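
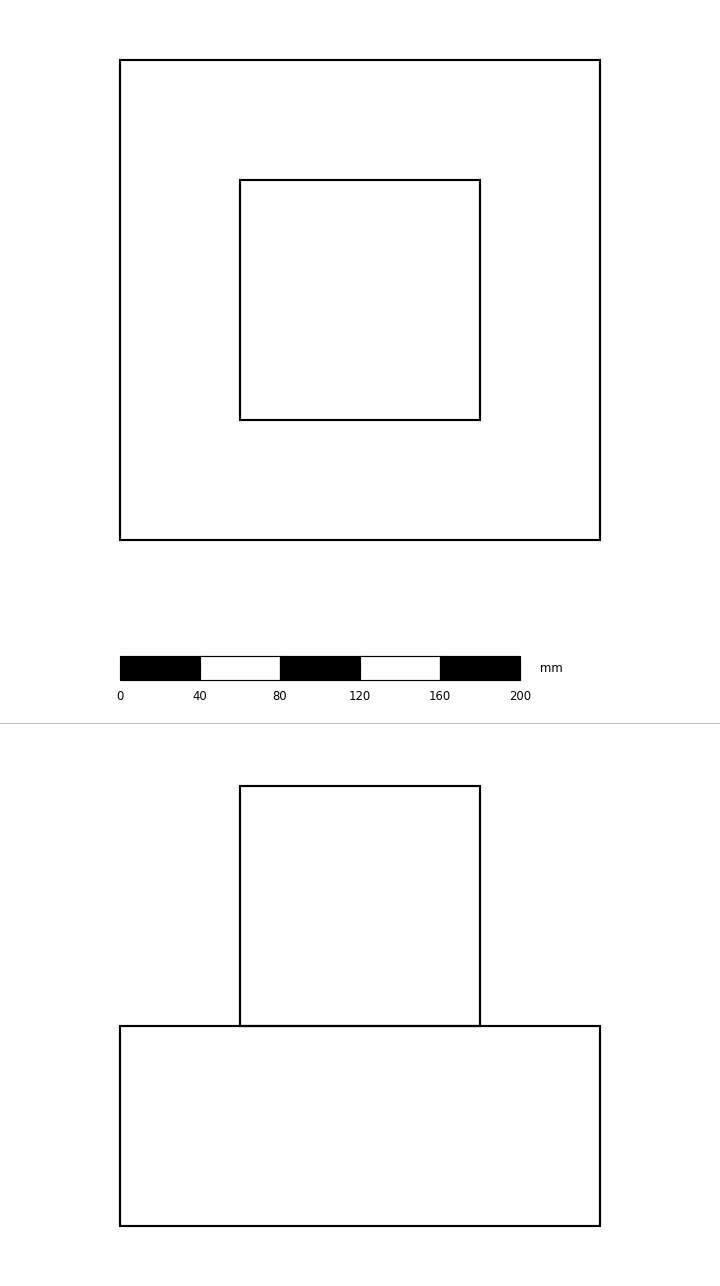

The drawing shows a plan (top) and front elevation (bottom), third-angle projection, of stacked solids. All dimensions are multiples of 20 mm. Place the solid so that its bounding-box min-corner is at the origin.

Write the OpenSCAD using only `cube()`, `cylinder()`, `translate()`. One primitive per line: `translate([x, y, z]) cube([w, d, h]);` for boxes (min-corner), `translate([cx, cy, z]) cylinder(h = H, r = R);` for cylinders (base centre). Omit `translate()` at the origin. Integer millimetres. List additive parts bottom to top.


cube([240, 240, 100]);
translate([60, 60, 100]) cube([120, 120, 120]);


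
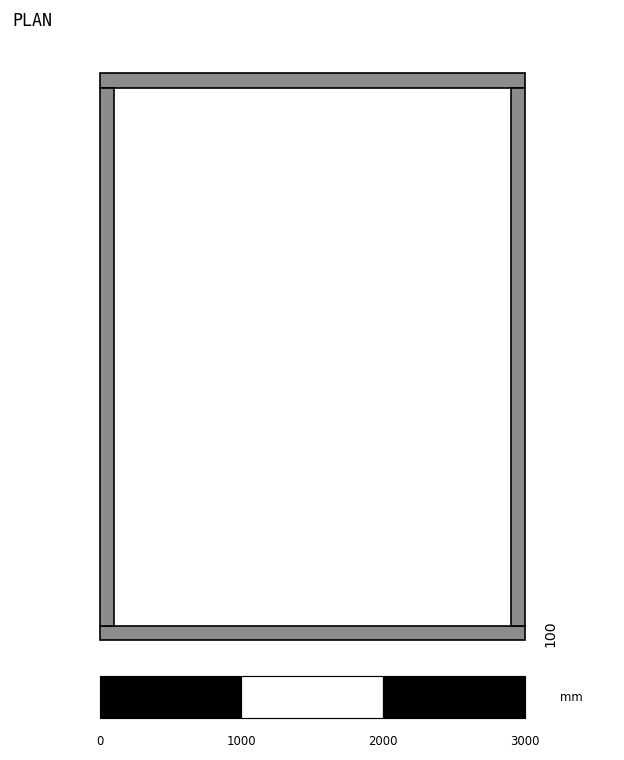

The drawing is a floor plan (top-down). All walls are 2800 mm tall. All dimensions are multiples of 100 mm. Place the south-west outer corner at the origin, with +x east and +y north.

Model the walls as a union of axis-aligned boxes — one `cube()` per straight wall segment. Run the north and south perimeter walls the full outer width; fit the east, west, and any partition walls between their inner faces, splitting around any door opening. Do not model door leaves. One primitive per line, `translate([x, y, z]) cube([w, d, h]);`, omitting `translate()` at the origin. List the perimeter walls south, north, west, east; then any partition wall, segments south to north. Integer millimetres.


cube([3000, 100, 2800]);
translate([0, 3900, 0]) cube([3000, 100, 2800]);
translate([0, 100, 0]) cube([100, 3800, 2800]);
translate([2900, 100, 0]) cube([100, 3800, 2800]);


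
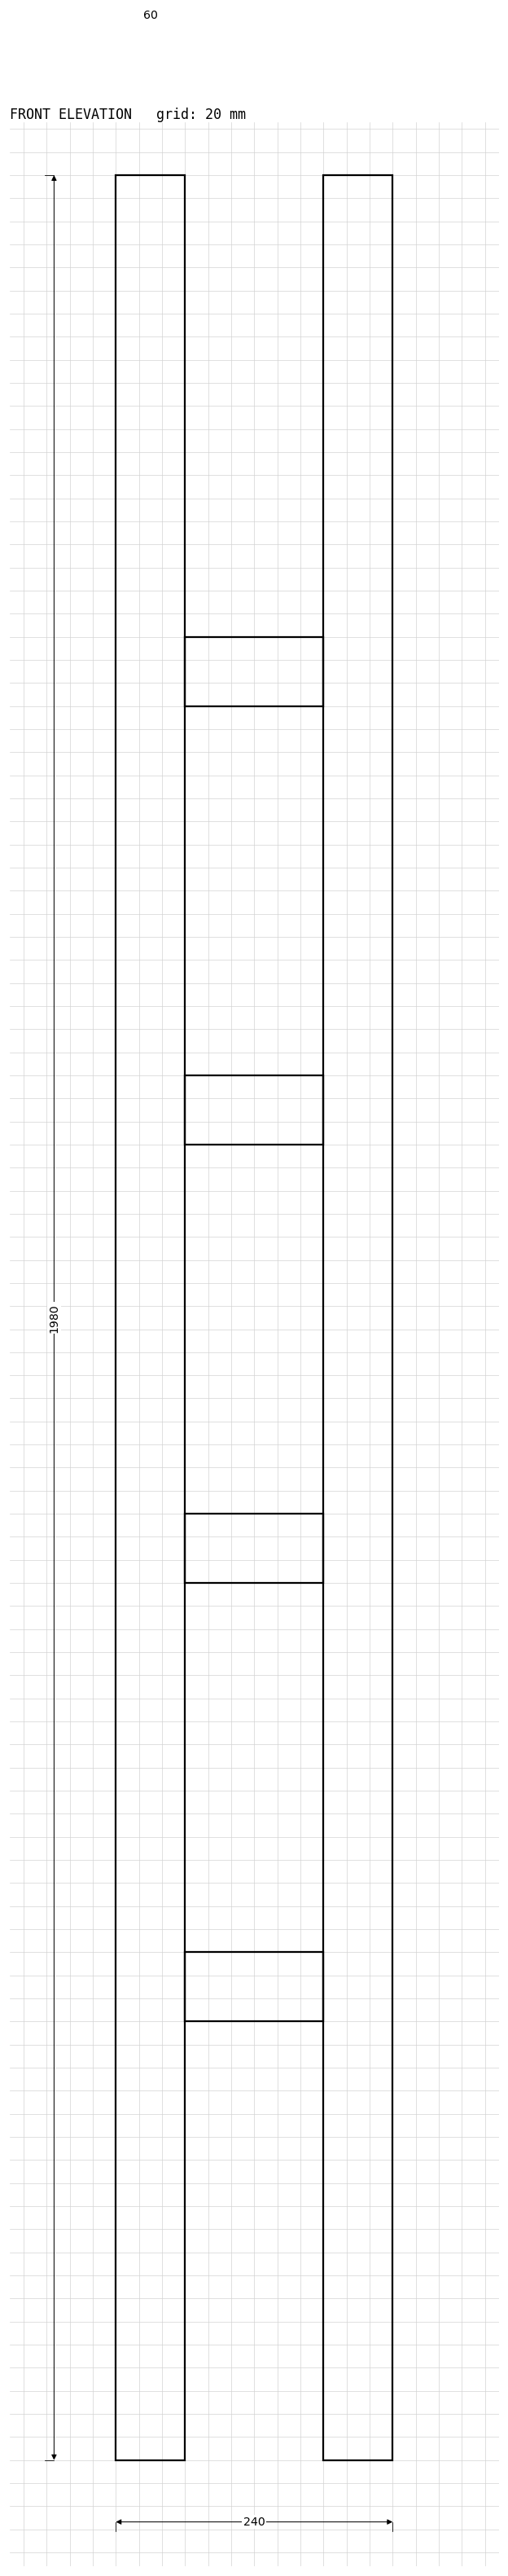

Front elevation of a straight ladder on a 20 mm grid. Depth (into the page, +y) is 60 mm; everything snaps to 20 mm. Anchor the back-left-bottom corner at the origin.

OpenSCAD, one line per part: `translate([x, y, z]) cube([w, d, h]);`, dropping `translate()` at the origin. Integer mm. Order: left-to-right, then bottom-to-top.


cube([60, 60, 1980]);
translate([60, 0, 380]) cube([120, 60, 60]);
translate([60, 0, 760]) cube([120, 60, 60]);
translate([60, 0, 1140]) cube([120, 60, 60]);
translate([60, 0, 1520]) cube([120, 60, 60]);
translate([180, 0, 0]) cube([60, 60, 1980]);


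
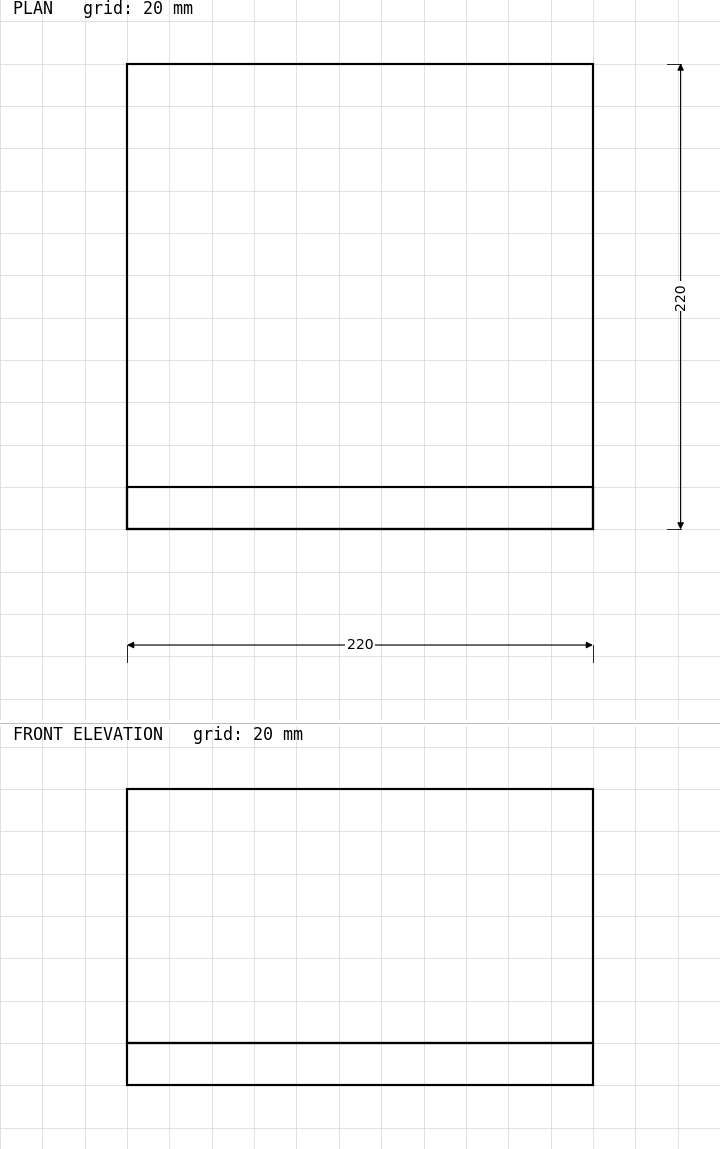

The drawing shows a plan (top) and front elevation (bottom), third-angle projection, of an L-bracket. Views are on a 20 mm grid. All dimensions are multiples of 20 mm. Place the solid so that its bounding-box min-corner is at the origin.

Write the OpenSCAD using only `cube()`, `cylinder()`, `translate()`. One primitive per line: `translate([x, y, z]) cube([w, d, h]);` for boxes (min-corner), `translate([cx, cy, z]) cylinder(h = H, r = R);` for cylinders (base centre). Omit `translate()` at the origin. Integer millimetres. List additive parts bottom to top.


cube([220, 220, 20]);
translate([0, 0, 20]) cube([220, 20, 120]);


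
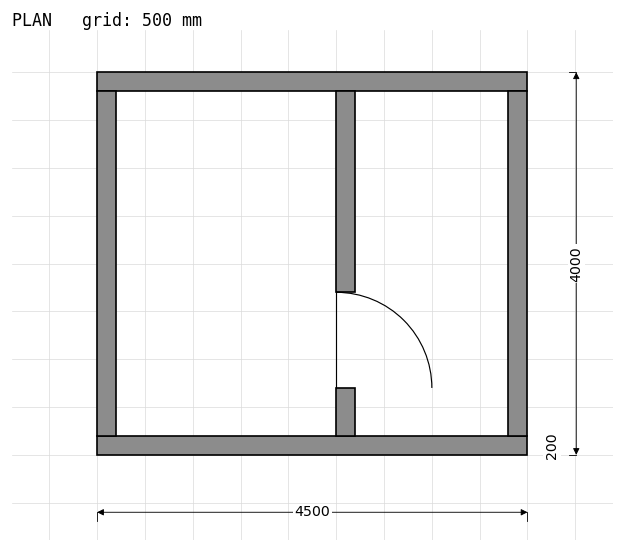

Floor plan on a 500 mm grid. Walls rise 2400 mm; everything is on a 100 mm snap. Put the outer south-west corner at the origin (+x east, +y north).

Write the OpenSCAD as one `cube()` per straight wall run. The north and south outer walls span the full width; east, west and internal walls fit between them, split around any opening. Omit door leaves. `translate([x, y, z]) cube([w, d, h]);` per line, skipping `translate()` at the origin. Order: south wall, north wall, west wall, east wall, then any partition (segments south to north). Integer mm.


cube([4500, 200, 2400]);
translate([0, 3800, 0]) cube([4500, 200, 2400]);
translate([0, 200, 0]) cube([200, 3600, 2400]);
translate([4300, 200, 0]) cube([200, 3600, 2400]);
translate([2500, 200, 0]) cube([200, 500, 2400]);
translate([2500, 1700, 0]) cube([200, 2100, 2400]);


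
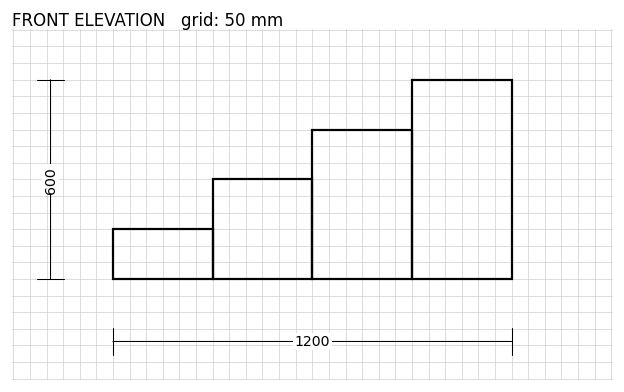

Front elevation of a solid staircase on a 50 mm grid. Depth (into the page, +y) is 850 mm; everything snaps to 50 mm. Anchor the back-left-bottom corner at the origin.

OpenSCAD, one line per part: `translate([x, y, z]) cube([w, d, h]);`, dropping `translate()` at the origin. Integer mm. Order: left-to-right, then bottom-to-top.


cube([300, 850, 150]);
translate([300, 0, 0]) cube([300, 850, 300]);
translate([600, 0, 0]) cube([300, 850, 450]);
translate([900, 0, 0]) cube([300, 850, 600]);


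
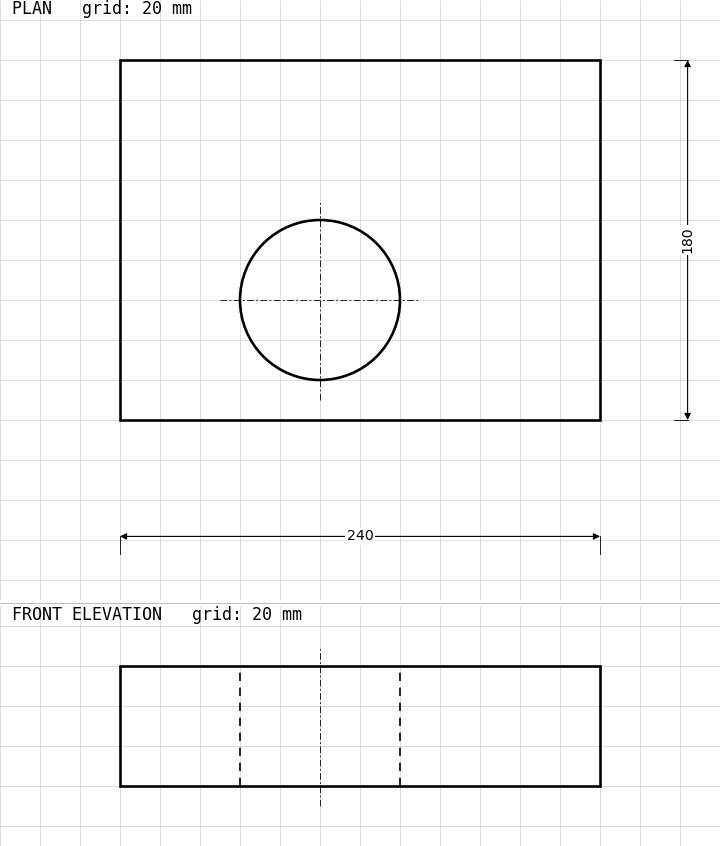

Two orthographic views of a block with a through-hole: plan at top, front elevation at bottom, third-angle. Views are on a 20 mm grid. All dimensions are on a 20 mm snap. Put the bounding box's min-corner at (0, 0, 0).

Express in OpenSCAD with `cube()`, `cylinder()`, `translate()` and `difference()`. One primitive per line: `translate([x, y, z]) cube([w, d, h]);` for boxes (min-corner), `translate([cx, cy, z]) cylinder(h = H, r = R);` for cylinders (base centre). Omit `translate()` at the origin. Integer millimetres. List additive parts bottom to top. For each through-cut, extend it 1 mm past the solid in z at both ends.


difference() {
  cube([240, 180, 60]);
  translate([100, 60, -1]) cylinder(h = 62, r = 40);
}


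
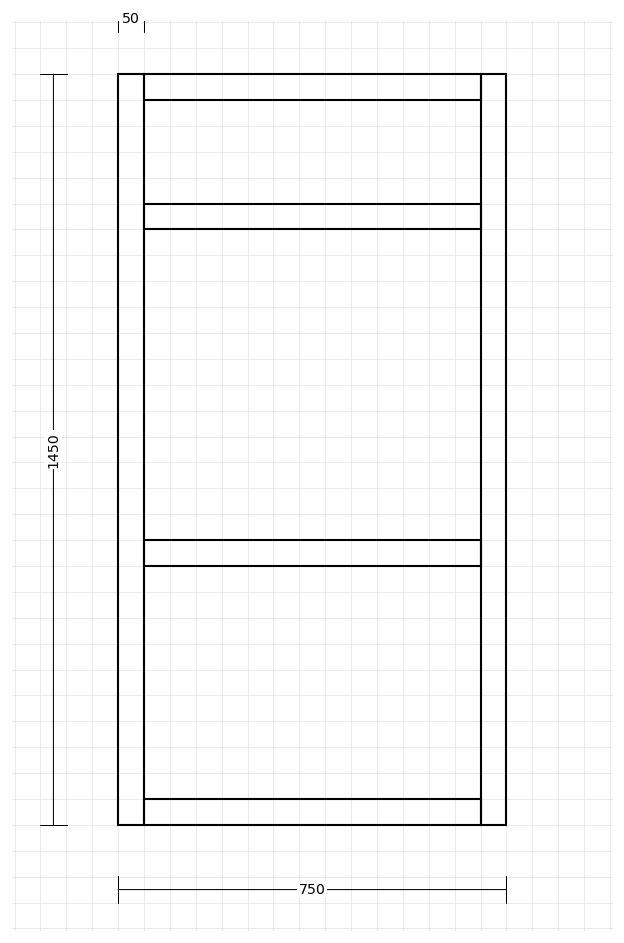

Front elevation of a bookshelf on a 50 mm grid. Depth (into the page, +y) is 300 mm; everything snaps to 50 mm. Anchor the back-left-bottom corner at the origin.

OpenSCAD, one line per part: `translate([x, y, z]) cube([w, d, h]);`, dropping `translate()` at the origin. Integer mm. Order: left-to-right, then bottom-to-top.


cube([50, 300, 1450]);
translate([50, 0, 0]) cube([650, 300, 50]);
translate([50, 0, 500]) cube([650, 300, 50]);
translate([50, 0, 1150]) cube([650, 300, 50]);
translate([50, 0, 1400]) cube([650, 300, 50]);
translate([700, 0, 0]) cube([50, 300, 1450]);


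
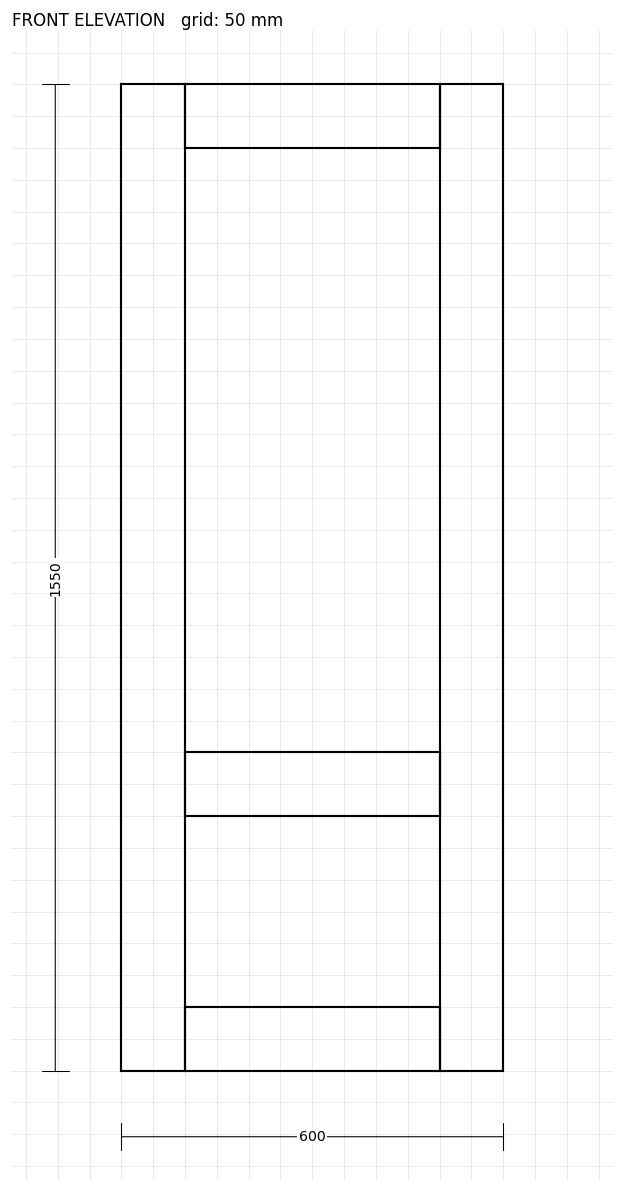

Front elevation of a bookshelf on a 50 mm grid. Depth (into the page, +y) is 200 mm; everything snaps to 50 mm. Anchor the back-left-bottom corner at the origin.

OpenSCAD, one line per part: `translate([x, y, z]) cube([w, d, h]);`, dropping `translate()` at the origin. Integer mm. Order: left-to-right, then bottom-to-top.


cube([100, 200, 1550]);
translate([100, 0, 0]) cube([400, 200, 100]);
translate([100, 0, 400]) cube([400, 200, 100]);
translate([100, 0, 1450]) cube([400, 200, 100]);
translate([500, 0, 0]) cube([100, 200, 1550]);


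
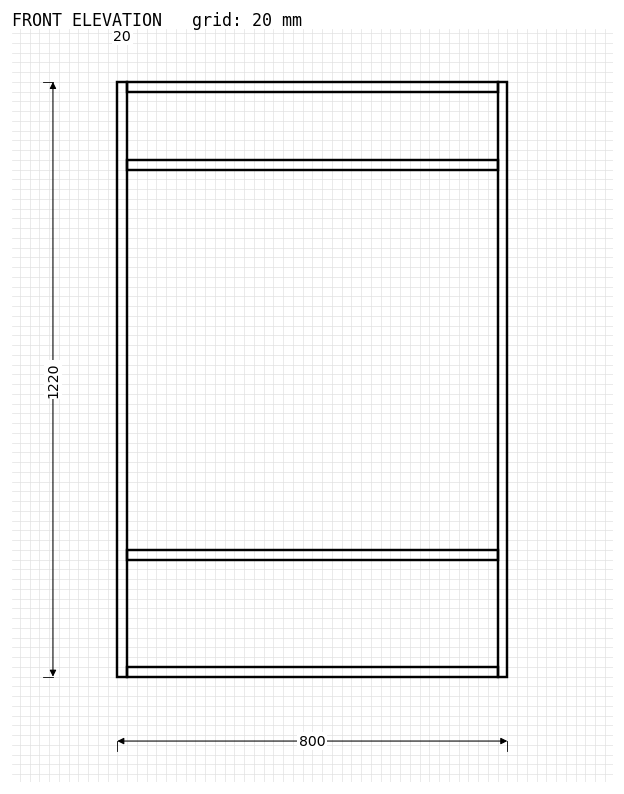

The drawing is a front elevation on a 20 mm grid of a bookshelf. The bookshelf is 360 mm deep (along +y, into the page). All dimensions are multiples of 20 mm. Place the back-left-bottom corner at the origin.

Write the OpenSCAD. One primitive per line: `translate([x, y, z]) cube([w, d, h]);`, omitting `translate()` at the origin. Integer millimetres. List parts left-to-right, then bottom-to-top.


cube([20, 360, 1220]);
translate([20, 0, 0]) cube([760, 360, 20]);
translate([20, 0, 240]) cube([760, 360, 20]);
translate([20, 0, 1040]) cube([760, 360, 20]);
translate([20, 0, 1200]) cube([760, 360, 20]);
translate([780, 0, 0]) cube([20, 360, 1220]);


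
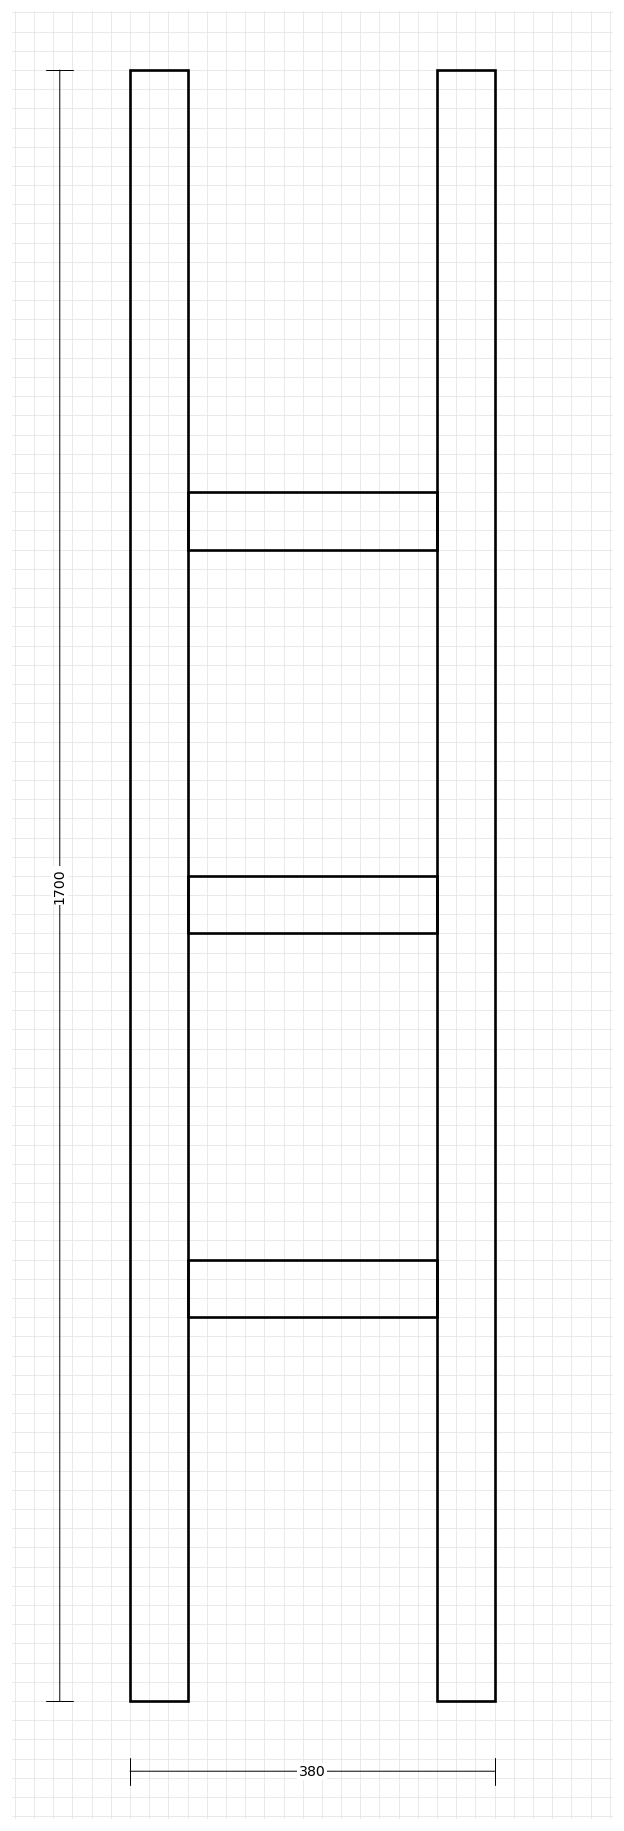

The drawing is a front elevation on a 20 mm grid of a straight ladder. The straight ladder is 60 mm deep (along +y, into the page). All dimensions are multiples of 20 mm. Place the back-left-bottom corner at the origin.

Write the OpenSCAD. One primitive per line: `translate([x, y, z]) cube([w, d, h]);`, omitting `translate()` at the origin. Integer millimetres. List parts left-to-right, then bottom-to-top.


cube([60, 60, 1700]);
translate([60, 0, 400]) cube([260, 60, 60]);
translate([60, 0, 800]) cube([260, 60, 60]);
translate([60, 0, 1200]) cube([260, 60, 60]);
translate([320, 0, 0]) cube([60, 60, 1700]);


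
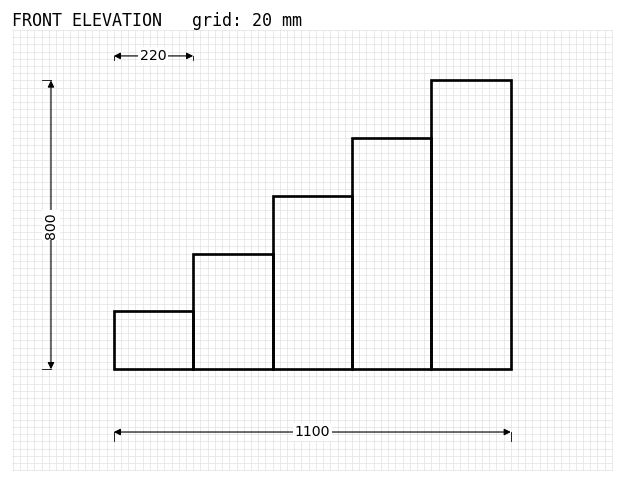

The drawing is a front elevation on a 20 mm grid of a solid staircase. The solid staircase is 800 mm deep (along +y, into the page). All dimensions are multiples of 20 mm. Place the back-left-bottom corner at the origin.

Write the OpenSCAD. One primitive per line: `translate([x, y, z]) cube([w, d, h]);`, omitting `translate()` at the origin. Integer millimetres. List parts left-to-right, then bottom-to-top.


cube([220, 800, 160]);
translate([220, 0, 0]) cube([220, 800, 320]);
translate([440, 0, 0]) cube([220, 800, 480]);
translate([660, 0, 0]) cube([220, 800, 640]);
translate([880, 0, 0]) cube([220, 800, 800]);


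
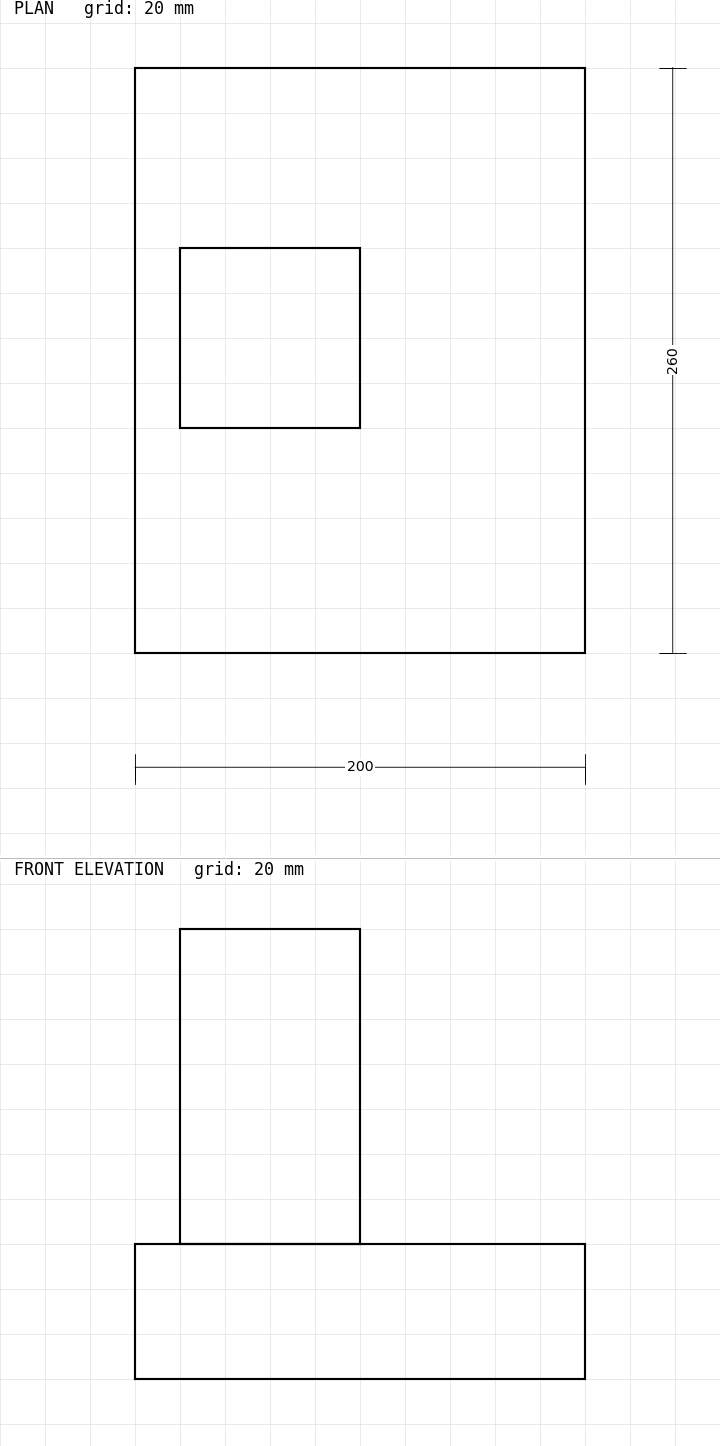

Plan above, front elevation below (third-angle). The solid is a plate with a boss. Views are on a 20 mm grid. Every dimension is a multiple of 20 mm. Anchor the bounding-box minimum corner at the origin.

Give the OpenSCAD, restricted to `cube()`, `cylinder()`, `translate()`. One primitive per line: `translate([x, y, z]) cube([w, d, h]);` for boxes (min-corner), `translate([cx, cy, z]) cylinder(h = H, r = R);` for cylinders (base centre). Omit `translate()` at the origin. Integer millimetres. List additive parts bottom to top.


cube([200, 260, 60]);
translate([20, 100, 60]) cube([80, 80, 140]);


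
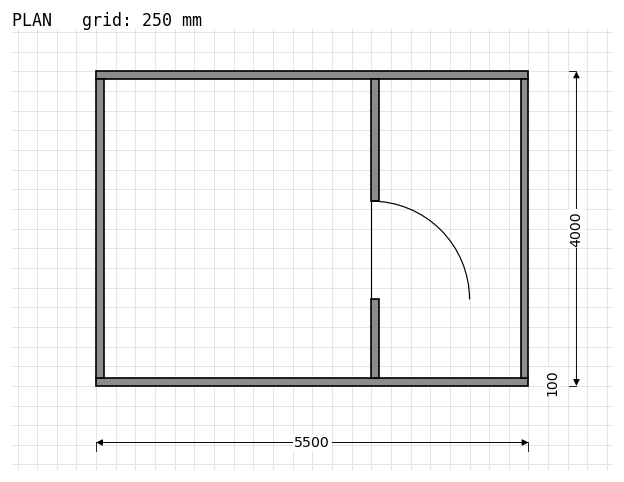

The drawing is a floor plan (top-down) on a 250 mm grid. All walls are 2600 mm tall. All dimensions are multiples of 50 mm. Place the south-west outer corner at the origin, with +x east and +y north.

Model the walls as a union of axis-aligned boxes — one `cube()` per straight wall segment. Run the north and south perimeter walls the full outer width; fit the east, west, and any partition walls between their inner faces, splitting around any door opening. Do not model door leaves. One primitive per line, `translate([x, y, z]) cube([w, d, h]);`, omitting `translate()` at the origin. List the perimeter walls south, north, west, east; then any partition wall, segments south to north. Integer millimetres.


cube([5500, 100, 2600]);
translate([0, 3900, 0]) cube([5500, 100, 2600]);
translate([0, 100, 0]) cube([100, 3800, 2600]);
translate([5400, 100, 0]) cube([100, 3800, 2600]);
translate([3500, 100, 0]) cube([100, 1000, 2600]);
translate([3500, 2350, 0]) cube([100, 1550, 2600]);


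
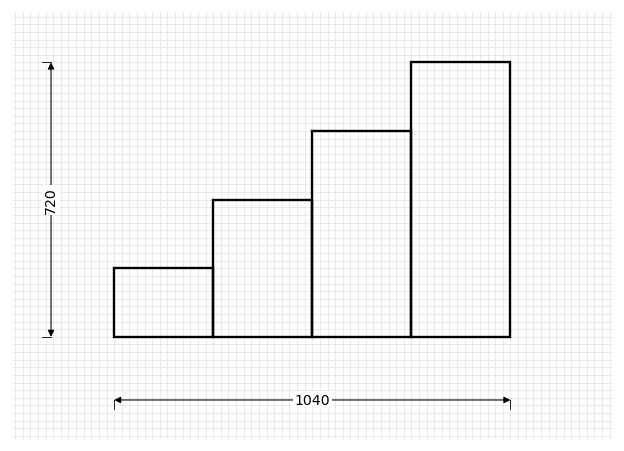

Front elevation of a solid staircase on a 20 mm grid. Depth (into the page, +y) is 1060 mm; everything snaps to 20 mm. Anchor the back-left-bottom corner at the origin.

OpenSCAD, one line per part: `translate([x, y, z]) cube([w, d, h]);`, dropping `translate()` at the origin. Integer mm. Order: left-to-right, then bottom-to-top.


cube([260, 1060, 180]);
translate([260, 0, 0]) cube([260, 1060, 360]);
translate([520, 0, 0]) cube([260, 1060, 540]);
translate([780, 0, 0]) cube([260, 1060, 720]);


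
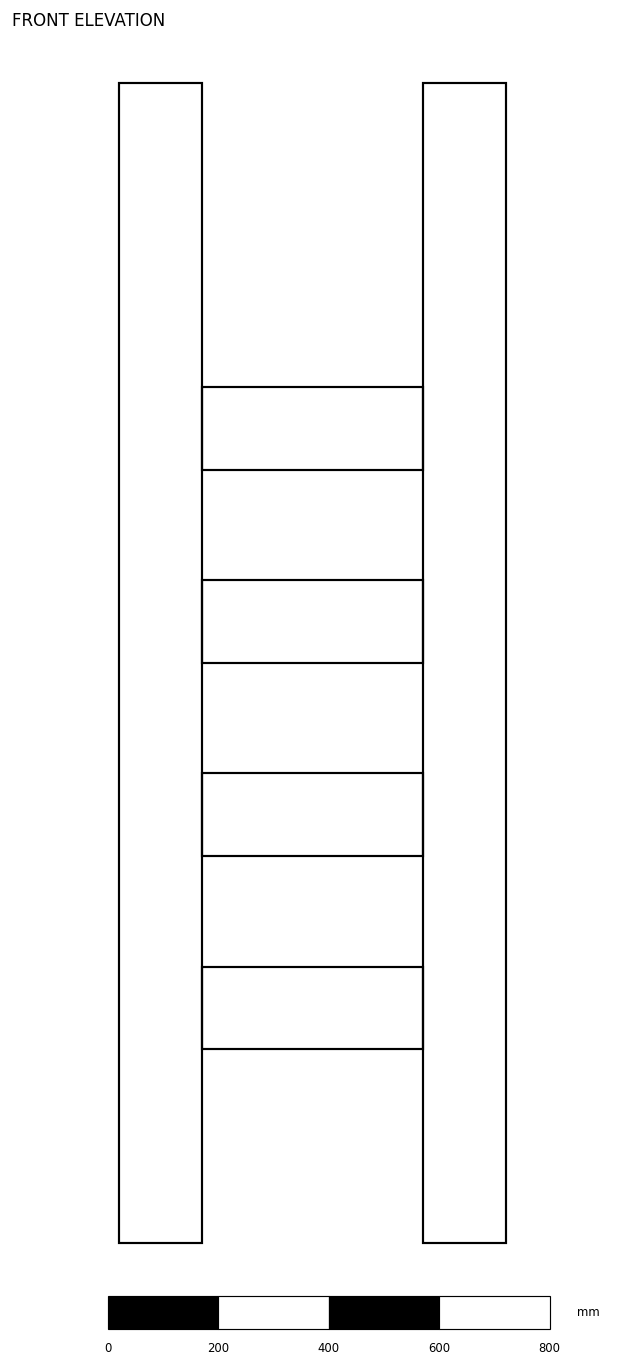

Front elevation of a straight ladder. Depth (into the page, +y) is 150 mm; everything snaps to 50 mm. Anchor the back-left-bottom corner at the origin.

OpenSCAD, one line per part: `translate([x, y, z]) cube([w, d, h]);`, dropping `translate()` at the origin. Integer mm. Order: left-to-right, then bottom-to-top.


cube([150, 150, 2100]);
translate([150, 0, 350]) cube([400, 150, 150]);
translate([150, 0, 700]) cube([400, 150, 150]);
translate([150, 0, 1050]) cube([400, 150, 150]);
translate([150, 0, 1400]) cube([400, 150, 150]);
translate([550, 0, 0]) cube([150, 150, 2100]);


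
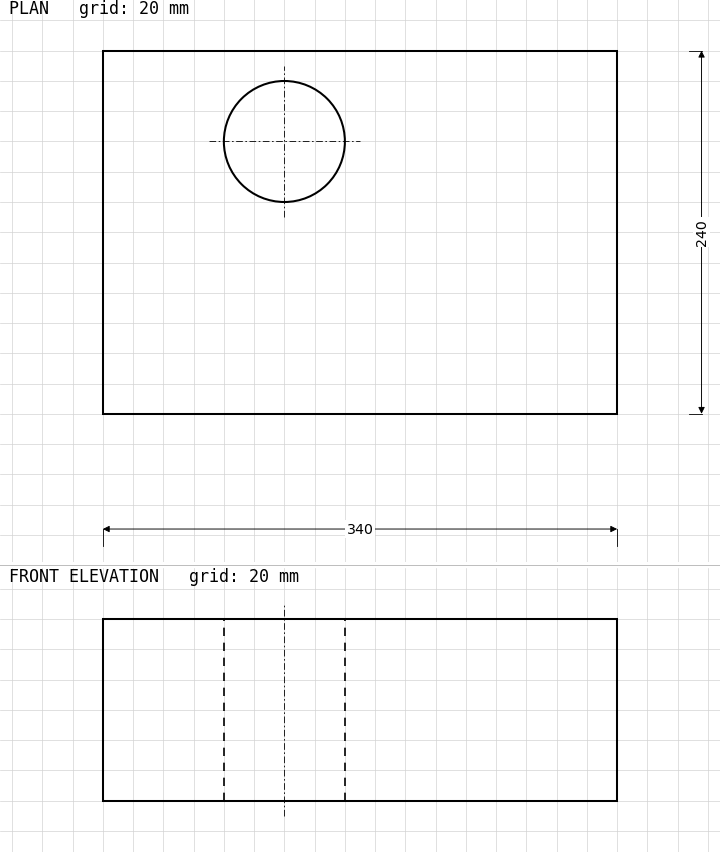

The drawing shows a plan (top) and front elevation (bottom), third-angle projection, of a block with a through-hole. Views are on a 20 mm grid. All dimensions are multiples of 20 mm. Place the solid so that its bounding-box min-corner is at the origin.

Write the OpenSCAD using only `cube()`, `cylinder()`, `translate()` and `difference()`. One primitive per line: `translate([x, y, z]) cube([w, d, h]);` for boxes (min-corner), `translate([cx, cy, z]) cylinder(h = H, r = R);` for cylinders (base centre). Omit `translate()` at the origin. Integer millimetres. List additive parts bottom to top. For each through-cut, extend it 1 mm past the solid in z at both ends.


difference() {
  cube([340, 240, 120]);
  translate([120, 180, -1]) cylinder(h = 122, r = 40);
}


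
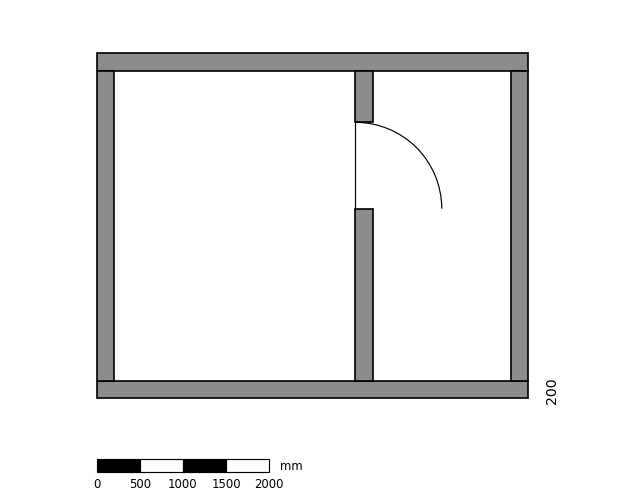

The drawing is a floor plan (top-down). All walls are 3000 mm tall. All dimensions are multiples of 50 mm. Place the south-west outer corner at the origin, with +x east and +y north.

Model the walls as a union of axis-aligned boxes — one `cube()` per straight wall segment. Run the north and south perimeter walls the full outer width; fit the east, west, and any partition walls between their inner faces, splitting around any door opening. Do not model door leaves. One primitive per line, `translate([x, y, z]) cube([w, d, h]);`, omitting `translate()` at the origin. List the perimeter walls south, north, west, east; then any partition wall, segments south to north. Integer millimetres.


cube([5000, 200, 3000]);
translate([0, 3800, 0]) cube([5000, 200, 3000]);
translate([0, 200, 0]) cube([200, 3600, 3000]);
translate([4800, 200, 0]) cube([200, 3600, 3000]);
translate([3000, 200, 0]) cube([200, 2000, 3000]);
translate([3000, 3200, 0]) cube([200, 600, 3000]);


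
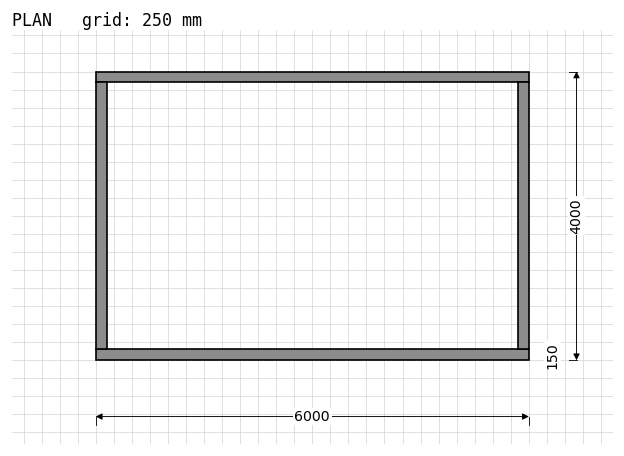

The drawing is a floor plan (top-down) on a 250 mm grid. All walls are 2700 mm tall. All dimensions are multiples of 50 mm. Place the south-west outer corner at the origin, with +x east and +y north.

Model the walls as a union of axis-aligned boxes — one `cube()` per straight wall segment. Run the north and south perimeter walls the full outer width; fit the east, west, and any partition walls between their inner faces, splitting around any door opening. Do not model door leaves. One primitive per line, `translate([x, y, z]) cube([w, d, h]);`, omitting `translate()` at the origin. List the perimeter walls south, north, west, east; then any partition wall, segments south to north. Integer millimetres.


cube([6000, 150, 2700]);
translate([0, 3850, 0]) cube([6000, 150, 2700]);
translate([0, 150, 0]) cube([150, 3700, 2700]);
translate([5850, 150, 0]) cube([150, 3700, 2700]);


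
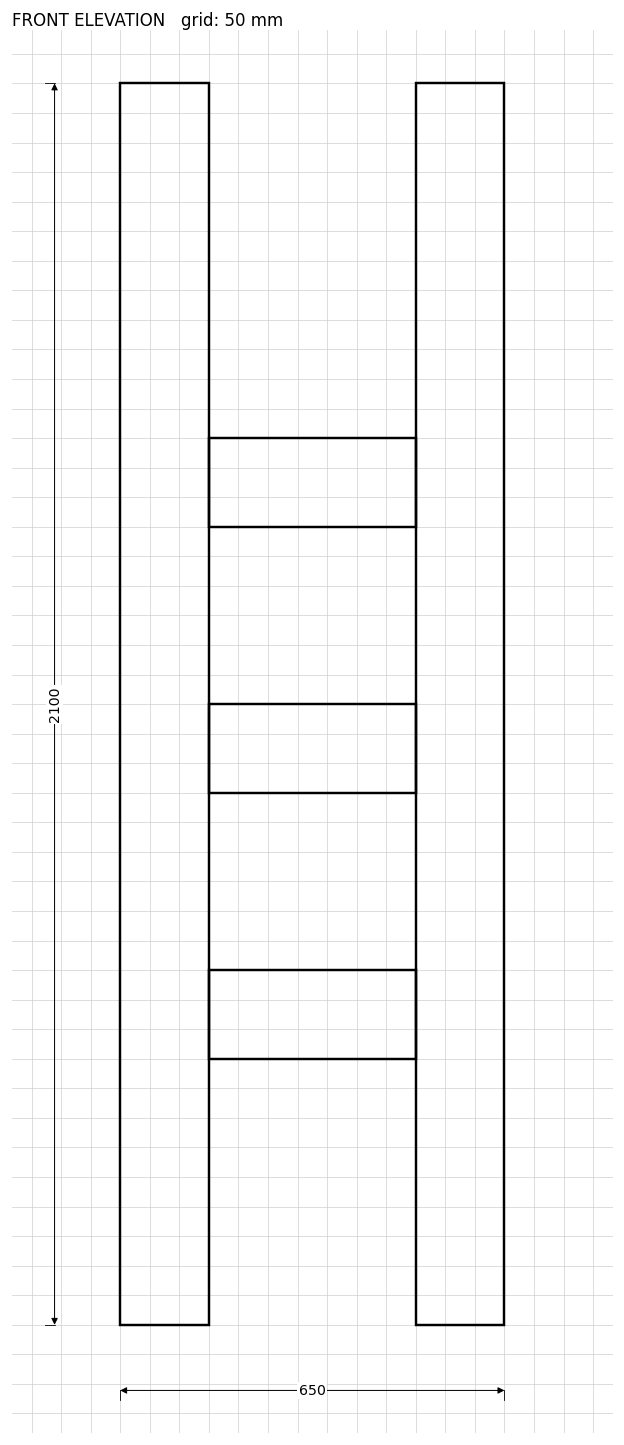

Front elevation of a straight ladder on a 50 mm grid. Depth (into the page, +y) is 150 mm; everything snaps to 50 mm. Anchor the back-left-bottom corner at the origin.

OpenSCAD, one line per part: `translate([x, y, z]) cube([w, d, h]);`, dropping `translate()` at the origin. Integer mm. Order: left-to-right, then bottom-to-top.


cube([150, 150, 2100]);
translate([150, 0, 450]) cube([350, 150, 150]);
translate([150, 0, 900]) cube([350, 150, 150]);
translate([150, 0, 1350]) cube([350, 150, 150]);
translate([500, 0, 0]) cube([150, 150, 2100]);


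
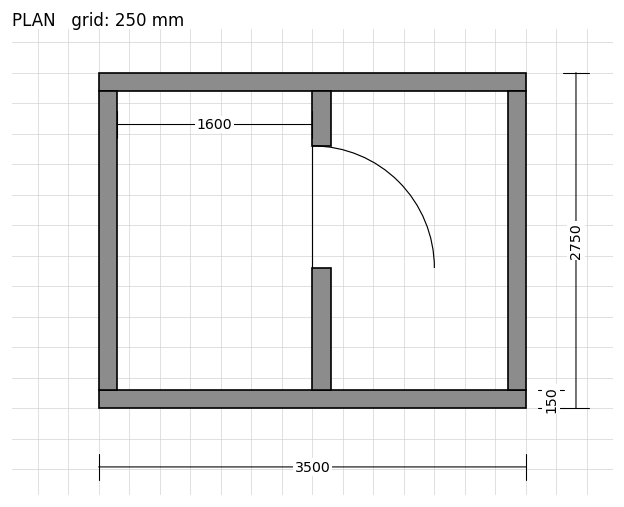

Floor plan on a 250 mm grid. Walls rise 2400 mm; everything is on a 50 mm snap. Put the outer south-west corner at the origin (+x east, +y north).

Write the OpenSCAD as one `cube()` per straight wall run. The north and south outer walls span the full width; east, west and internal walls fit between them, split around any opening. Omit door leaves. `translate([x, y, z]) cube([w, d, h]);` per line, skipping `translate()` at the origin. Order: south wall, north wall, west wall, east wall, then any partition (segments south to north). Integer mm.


cube([3500, 150, 2400]);
translate([0, 2600, 0]) cube([3500, 150, 2400]);
translate([0, 150, 0]) cube([150, 2450, 2400]);
translate([3350, 150, 0]) cube([150, 2450, 2400]);
translate([1750, 150, 0]) cube([150, 1000, 2400]);
translate([1750, 2150, 0]) cube([150, 450, 2400]);


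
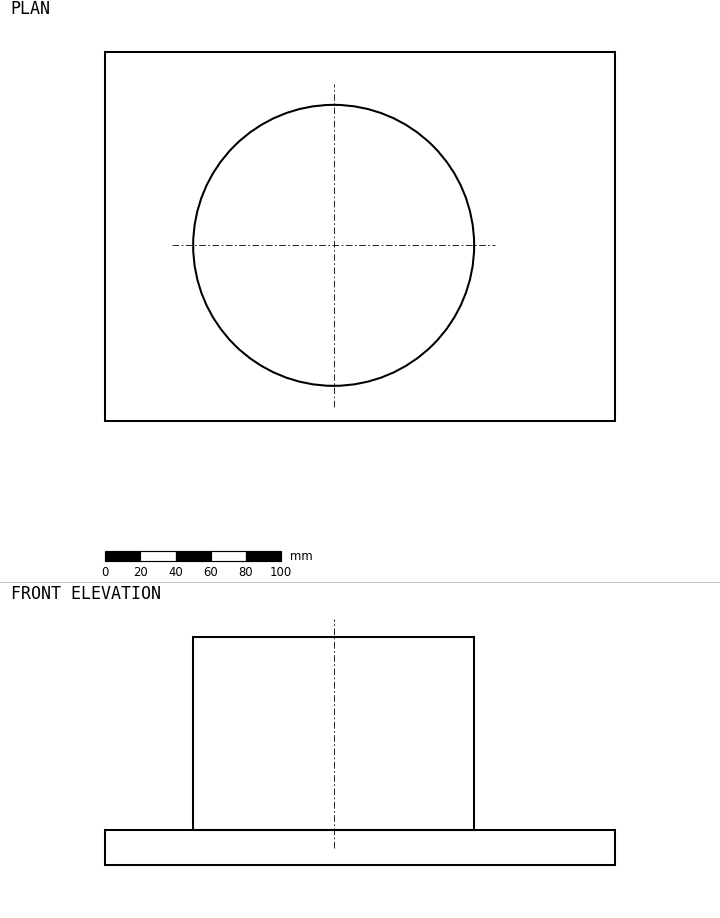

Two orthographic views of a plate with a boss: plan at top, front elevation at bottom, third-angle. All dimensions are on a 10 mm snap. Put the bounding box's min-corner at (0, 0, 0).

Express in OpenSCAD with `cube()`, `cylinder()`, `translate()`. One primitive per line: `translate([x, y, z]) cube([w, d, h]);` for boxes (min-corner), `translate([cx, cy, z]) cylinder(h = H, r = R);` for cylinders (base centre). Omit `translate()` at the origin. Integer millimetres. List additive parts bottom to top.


cube([290, 210, 20]);
translate([130, 100, 20]) cylinder(h = 110, r = 80);


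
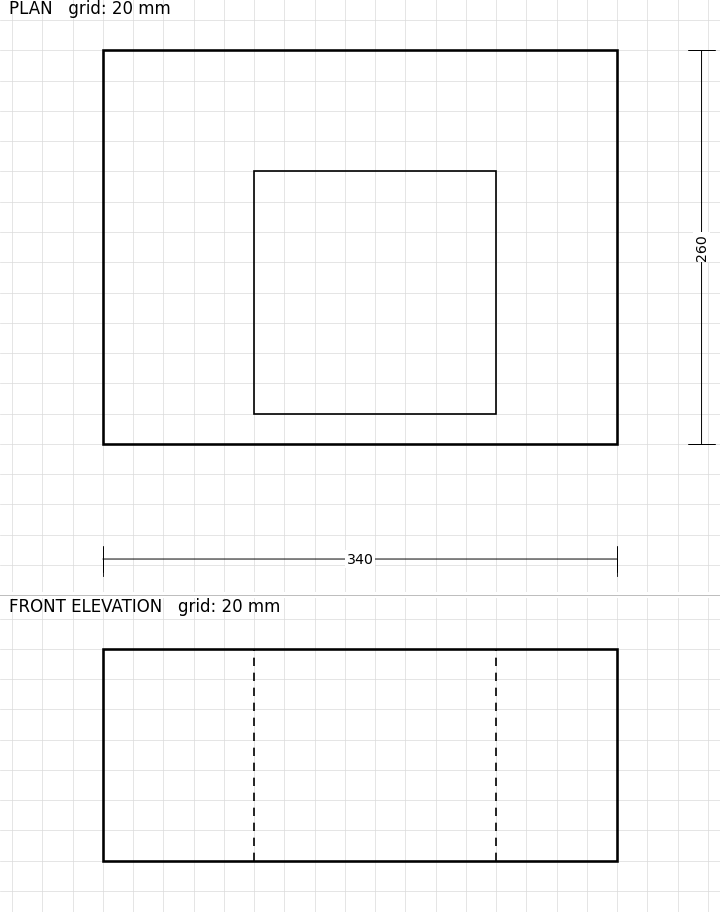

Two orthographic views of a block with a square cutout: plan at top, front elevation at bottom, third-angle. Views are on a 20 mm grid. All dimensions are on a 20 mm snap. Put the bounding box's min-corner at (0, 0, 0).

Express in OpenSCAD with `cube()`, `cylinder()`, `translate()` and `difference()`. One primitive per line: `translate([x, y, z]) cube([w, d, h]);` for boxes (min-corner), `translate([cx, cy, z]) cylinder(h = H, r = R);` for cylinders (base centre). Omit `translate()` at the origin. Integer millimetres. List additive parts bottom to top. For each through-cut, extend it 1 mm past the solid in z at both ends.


difference() {
  cube([340, 260, 140]);
  translate([100, 20, -1]) cube([160, 160, 142]);
}


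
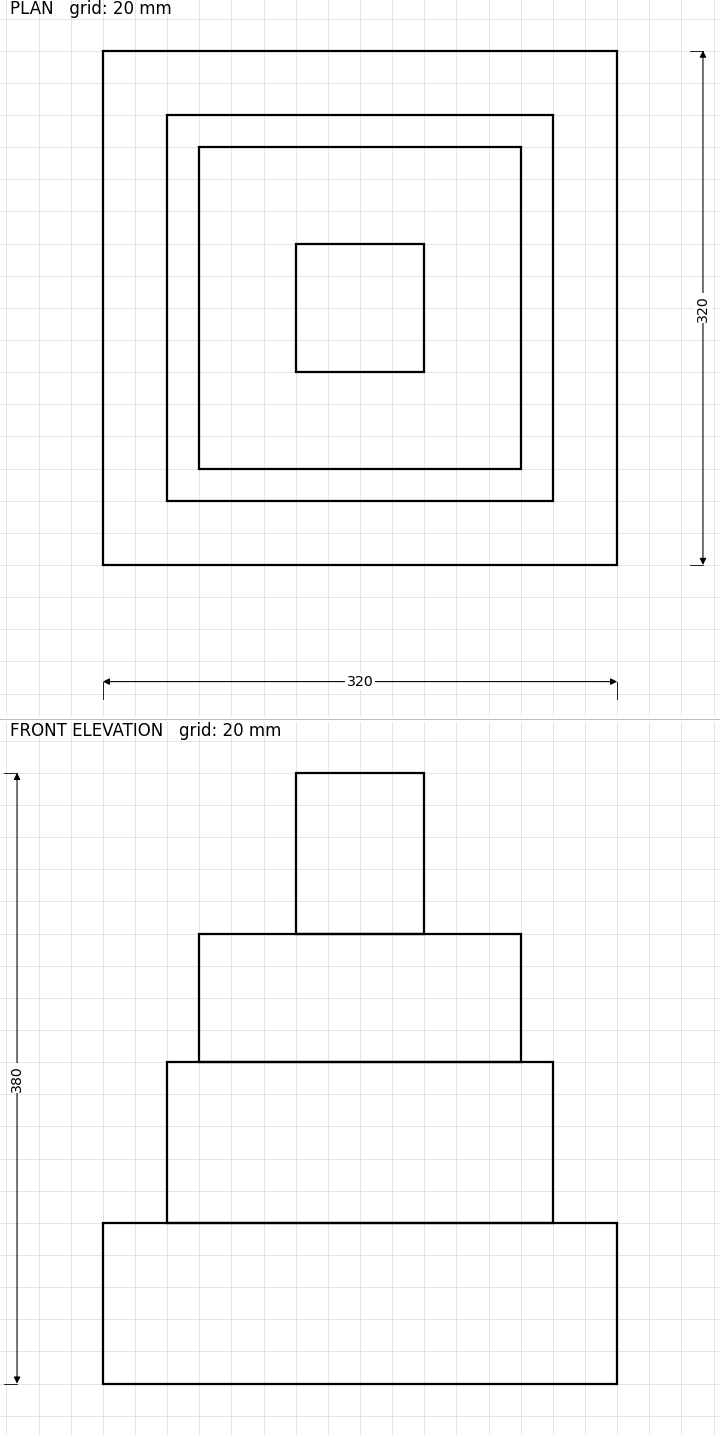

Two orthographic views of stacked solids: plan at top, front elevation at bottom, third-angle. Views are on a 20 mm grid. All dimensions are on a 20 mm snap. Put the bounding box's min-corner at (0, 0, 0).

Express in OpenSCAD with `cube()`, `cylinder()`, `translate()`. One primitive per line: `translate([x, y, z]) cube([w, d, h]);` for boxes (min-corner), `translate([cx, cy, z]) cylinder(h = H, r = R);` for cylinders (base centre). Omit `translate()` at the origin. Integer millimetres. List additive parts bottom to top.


cube([320, 320, 100]);
translate([40, 40, 100]) cube([240, 240, 100]);
translate([60, 60, 200]) cube([200, 200, 80]);
translate([120, 120, 280]) cube([80, 80, 100]);


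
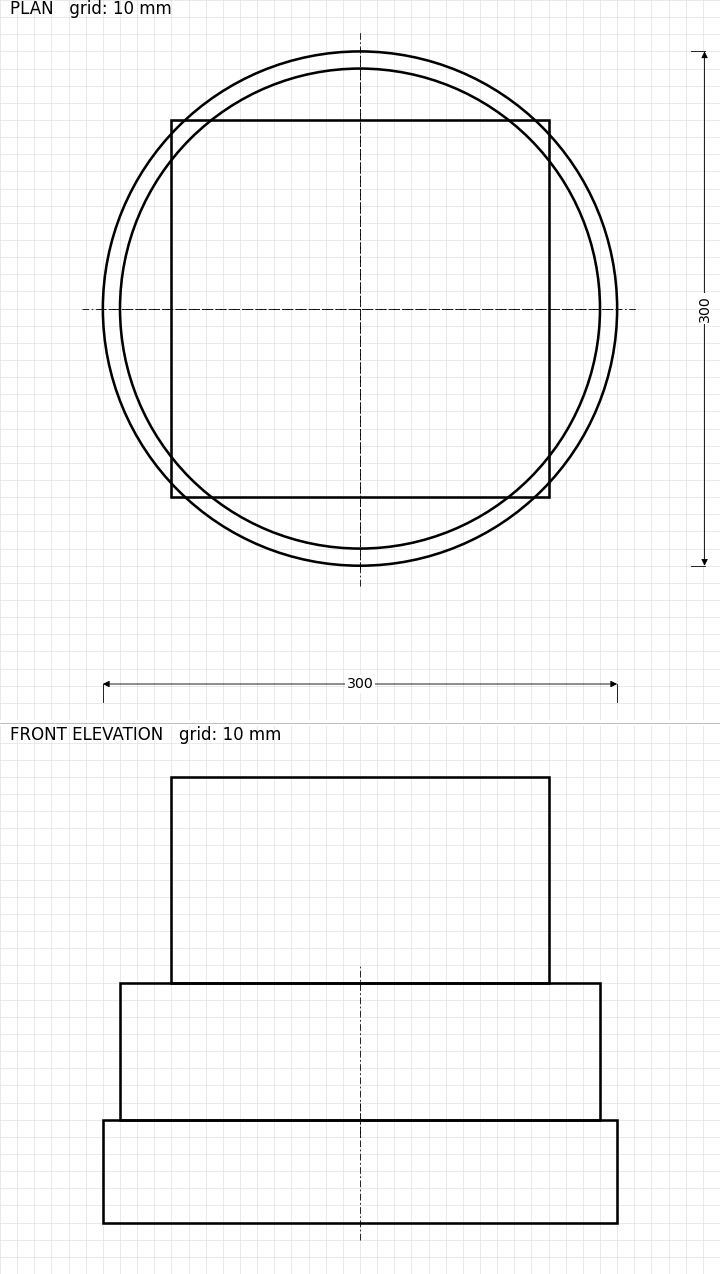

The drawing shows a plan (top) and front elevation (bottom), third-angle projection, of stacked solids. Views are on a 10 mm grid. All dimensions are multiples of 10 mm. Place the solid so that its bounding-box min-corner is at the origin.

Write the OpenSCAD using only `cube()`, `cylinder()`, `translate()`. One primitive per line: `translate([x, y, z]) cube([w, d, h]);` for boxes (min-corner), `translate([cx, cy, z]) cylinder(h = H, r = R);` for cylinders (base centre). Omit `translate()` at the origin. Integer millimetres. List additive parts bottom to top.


translate([150, 150, 0]) cylinder(h = 60, r = 150);
translate([150, 150, 60]) cylinder(h = 80, r = 140);
translate([40, 40, 140]) cube([220, 220, 120]);


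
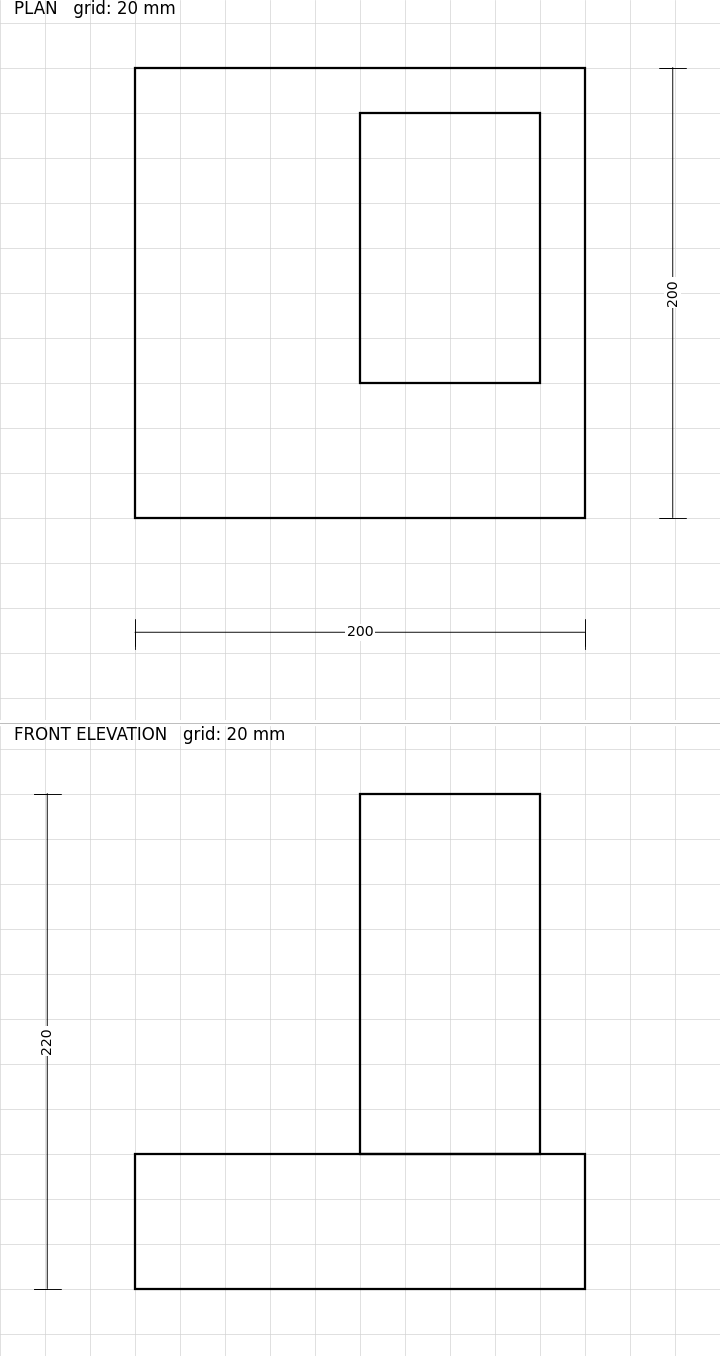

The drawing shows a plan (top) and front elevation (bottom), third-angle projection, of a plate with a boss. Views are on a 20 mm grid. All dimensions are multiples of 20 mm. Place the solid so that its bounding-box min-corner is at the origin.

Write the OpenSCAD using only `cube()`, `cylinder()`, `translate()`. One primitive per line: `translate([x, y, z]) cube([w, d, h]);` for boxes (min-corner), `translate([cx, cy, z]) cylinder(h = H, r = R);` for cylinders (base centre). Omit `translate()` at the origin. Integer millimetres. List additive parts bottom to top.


cube([200, 200, 60]);
translate([100, 60, 60]) cube([80, 120, 160]);


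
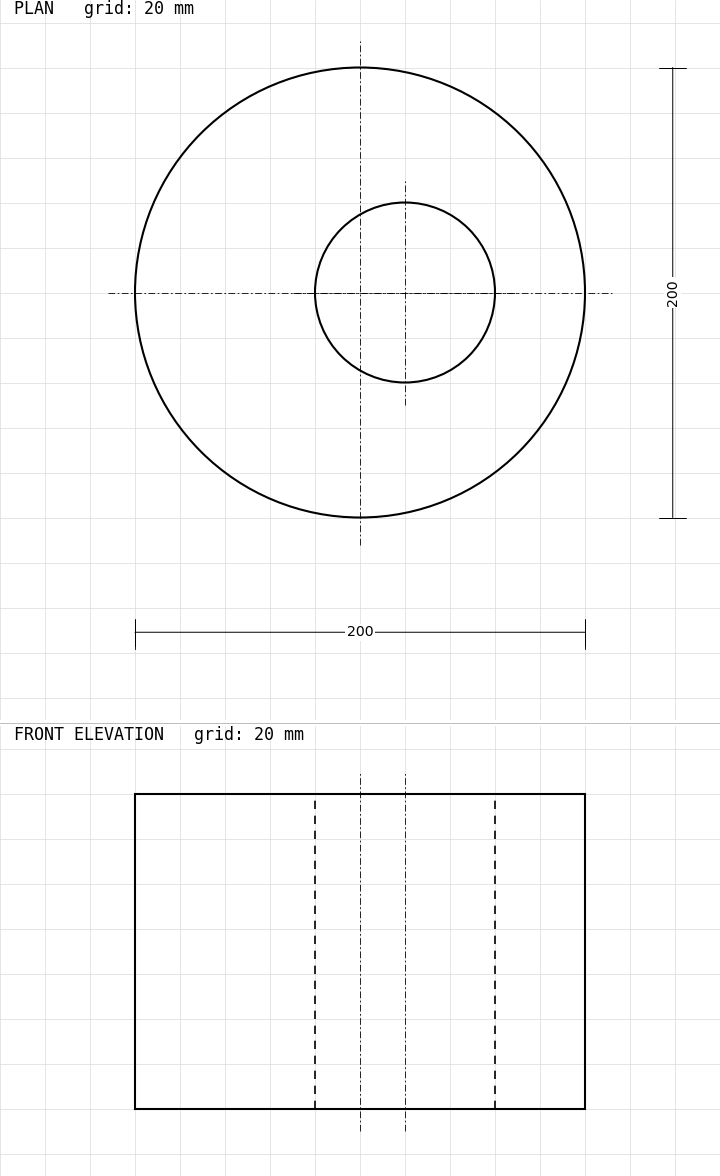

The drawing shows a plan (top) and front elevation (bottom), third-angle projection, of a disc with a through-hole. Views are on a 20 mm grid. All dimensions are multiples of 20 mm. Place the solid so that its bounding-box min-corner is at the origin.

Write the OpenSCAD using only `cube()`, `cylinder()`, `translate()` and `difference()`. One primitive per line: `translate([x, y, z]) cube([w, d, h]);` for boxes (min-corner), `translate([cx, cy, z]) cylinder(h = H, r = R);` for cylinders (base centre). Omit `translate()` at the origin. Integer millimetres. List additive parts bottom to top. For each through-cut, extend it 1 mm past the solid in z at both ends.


difference() {
  translate([100, 100, 0]) cylinder(h = 140, r = 100);
  translate([120, 100, -1]) cylinder(h = 142, r = 40);
}


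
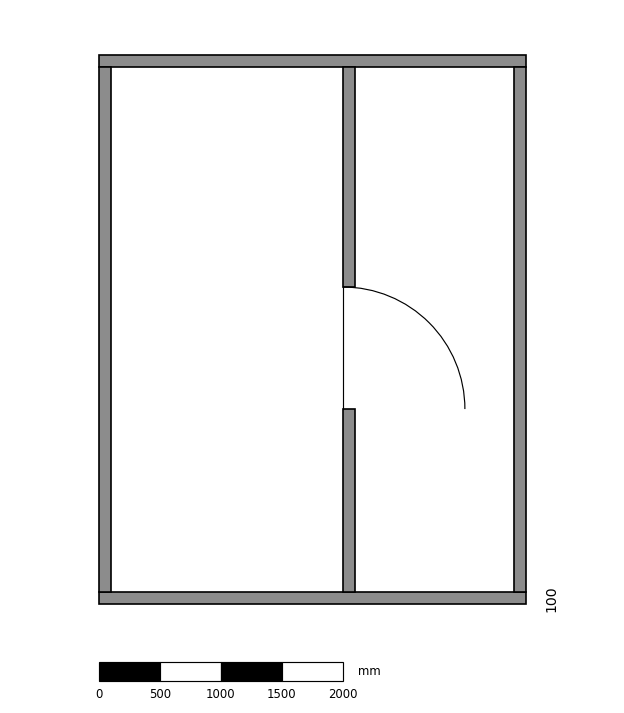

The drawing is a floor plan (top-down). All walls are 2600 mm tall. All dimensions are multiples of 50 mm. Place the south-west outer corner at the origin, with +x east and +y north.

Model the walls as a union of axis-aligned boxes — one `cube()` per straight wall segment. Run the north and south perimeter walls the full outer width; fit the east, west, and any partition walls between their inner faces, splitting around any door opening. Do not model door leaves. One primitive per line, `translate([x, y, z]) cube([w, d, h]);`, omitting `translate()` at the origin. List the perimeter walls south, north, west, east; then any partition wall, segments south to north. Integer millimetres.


cube([3500, 100, 2600]);
translate([0, 4400, 0]) cube([3500, 100, 2600]);
translate([0, 100, 0]) cube([100, 4300, 2600]);
translate([3400, 100, 0]) cube([100, 4300, 2600]);
translate([2000, 100, 0]) cube([100, 1500, 2600]);
translate([2000, 2600, 0]) cube([100, 1800, 2600]);


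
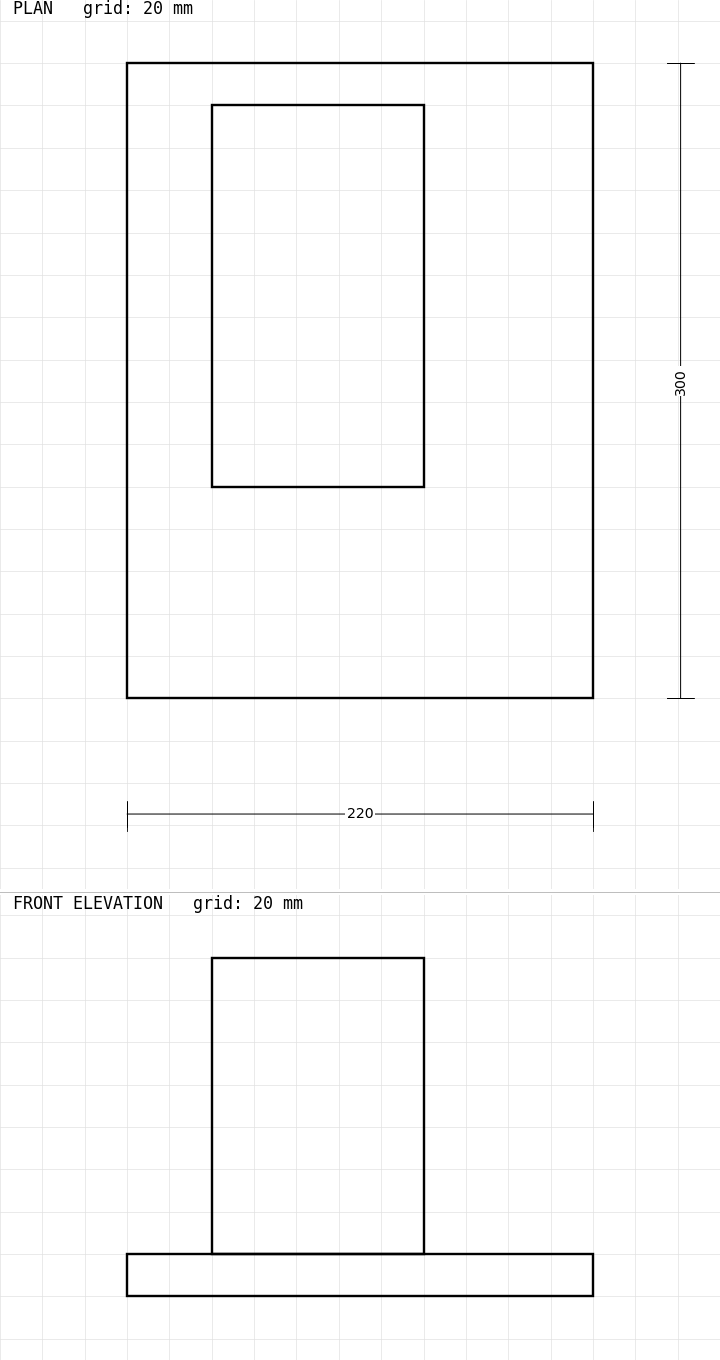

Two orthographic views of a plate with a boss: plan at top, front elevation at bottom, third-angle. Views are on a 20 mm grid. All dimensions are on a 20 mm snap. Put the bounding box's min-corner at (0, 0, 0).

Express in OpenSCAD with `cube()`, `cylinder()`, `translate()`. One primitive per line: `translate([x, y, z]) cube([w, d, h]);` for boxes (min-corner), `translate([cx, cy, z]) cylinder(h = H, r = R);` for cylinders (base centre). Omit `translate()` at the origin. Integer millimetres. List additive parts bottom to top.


cube([220, 300, 20]);
translate([40, 100, 20]) cube([100, 180, 140]);


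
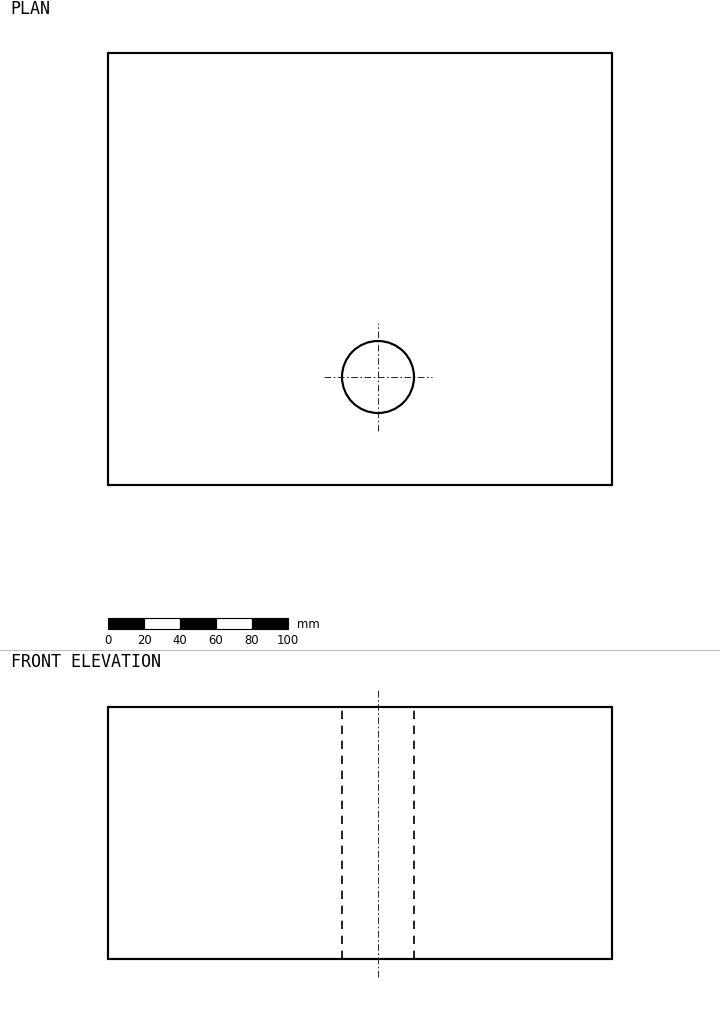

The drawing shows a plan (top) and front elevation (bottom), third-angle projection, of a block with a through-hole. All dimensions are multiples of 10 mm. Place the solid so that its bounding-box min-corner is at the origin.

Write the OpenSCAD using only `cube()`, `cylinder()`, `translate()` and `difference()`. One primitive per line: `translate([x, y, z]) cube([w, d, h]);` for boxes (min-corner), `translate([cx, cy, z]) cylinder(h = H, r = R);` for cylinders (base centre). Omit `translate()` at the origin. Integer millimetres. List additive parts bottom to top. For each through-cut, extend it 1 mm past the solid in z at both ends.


difference() {
  cube([280, 240, 140]);
  translate([150, 60, -1]) cylinder(h = 142, r = 20);
}


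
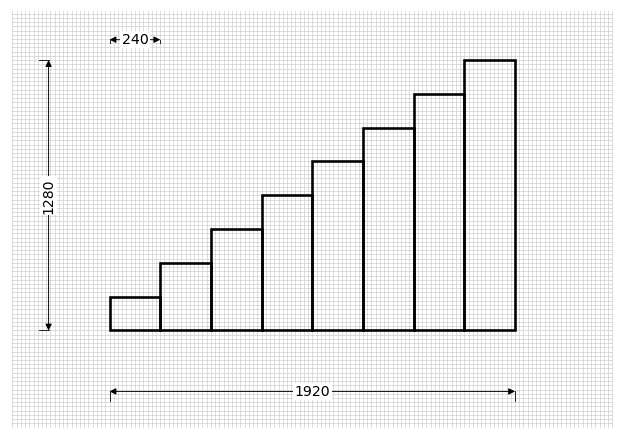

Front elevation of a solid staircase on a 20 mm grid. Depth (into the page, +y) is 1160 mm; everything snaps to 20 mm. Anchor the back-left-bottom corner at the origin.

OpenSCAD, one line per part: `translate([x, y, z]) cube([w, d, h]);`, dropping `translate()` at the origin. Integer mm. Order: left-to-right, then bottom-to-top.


cube([240, 1160, 160]);
translate([240, 0, 0]) cube([240, 1160, 320]);
translate([480, 0, 0]) cube([240, 1160, 480]);
translate([720, 0, 0]) cube([240, 1160, 640]);
translate([960, 0, 0]) cube([240, 1160, 800]);
translate([1200, 0, 0]) cube([240, 1160, 960]);
translate([1440, 0, 0]) cube([240, 1160, 1120]);
translate([1680, 0, 0]) cube([240, 1160, 1280]);


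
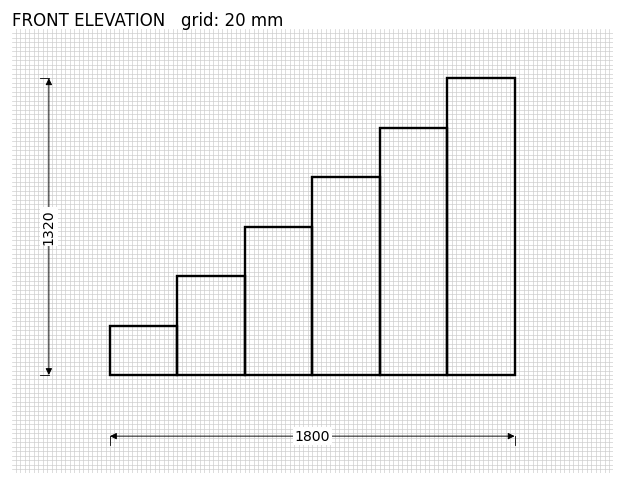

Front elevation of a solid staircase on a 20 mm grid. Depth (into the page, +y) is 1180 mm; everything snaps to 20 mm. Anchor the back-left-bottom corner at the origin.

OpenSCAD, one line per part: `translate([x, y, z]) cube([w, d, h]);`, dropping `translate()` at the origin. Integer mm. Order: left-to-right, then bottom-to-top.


cube([300, 1180, 220]);
translate([300, 0, 0]) cube([300, 1180, 440]);
translate([600, 0, 0]) cube([300, 1180, 660]);
translate([900, 0, 0]) cube([300, 1180, 880]);
translate([1200, 0, 0]) cube([300, 1180, 1100]);
translate([1500, 0, 0]) cube([300, 1180, 1320]);


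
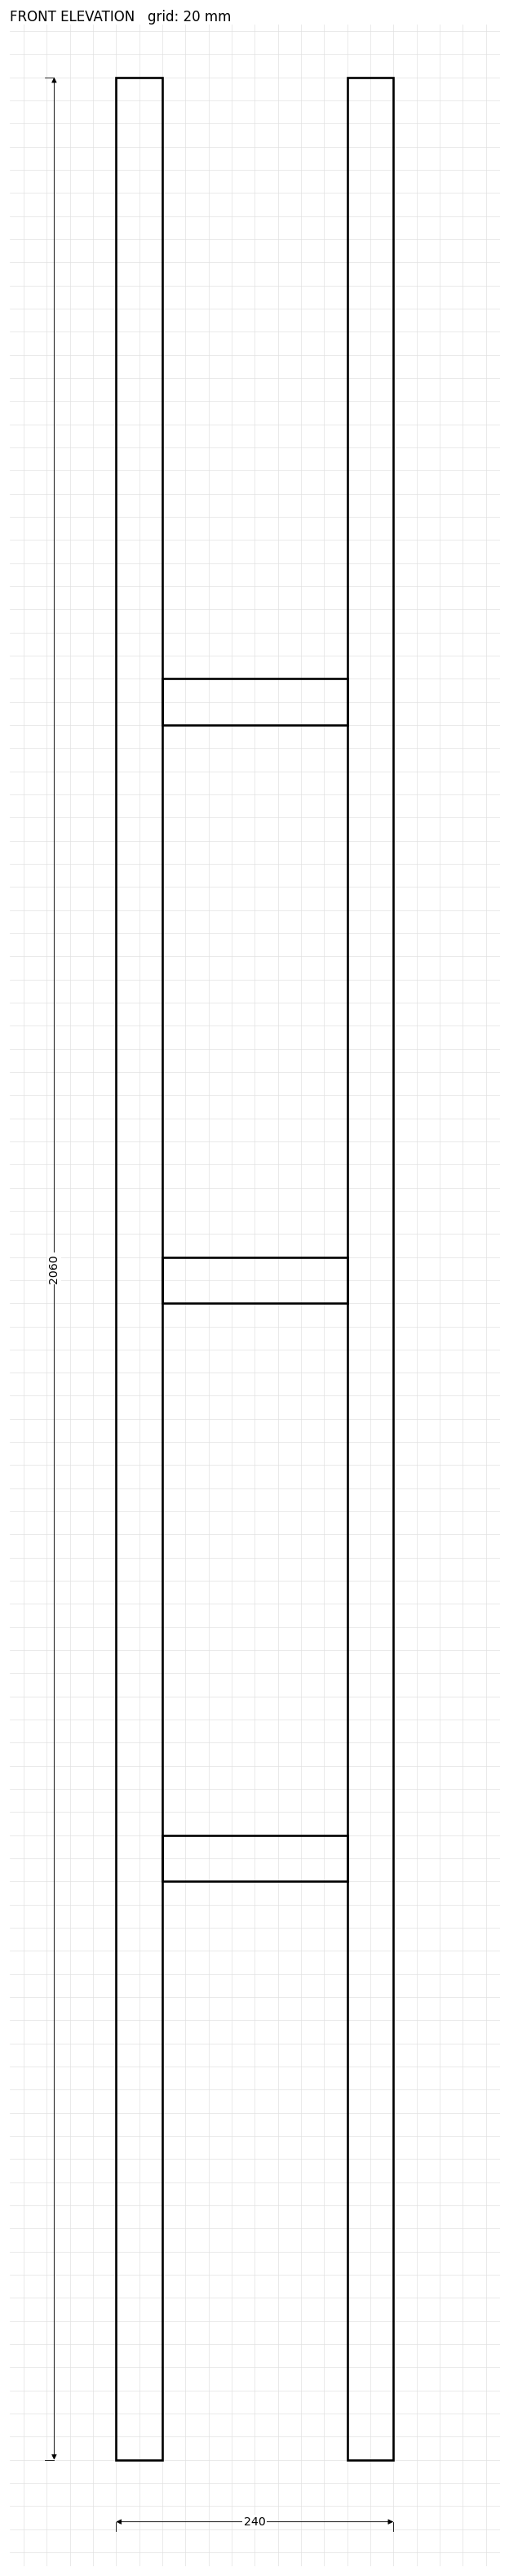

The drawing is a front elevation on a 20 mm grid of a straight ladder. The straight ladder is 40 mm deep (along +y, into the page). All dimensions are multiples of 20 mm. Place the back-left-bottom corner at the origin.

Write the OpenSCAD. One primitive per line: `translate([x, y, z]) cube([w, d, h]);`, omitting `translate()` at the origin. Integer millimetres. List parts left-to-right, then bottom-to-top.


cube([40, 40, 2060]);
translate([40, 0, 500]) cube([160, 40, 40]);
translate([40, 0, 1000]) cube([160, 40, 40]);
translate([40, 0, 1500]) cube([160, 40, 40]);
translate([200, 0, 0]) cube([40, 40, 2060]);


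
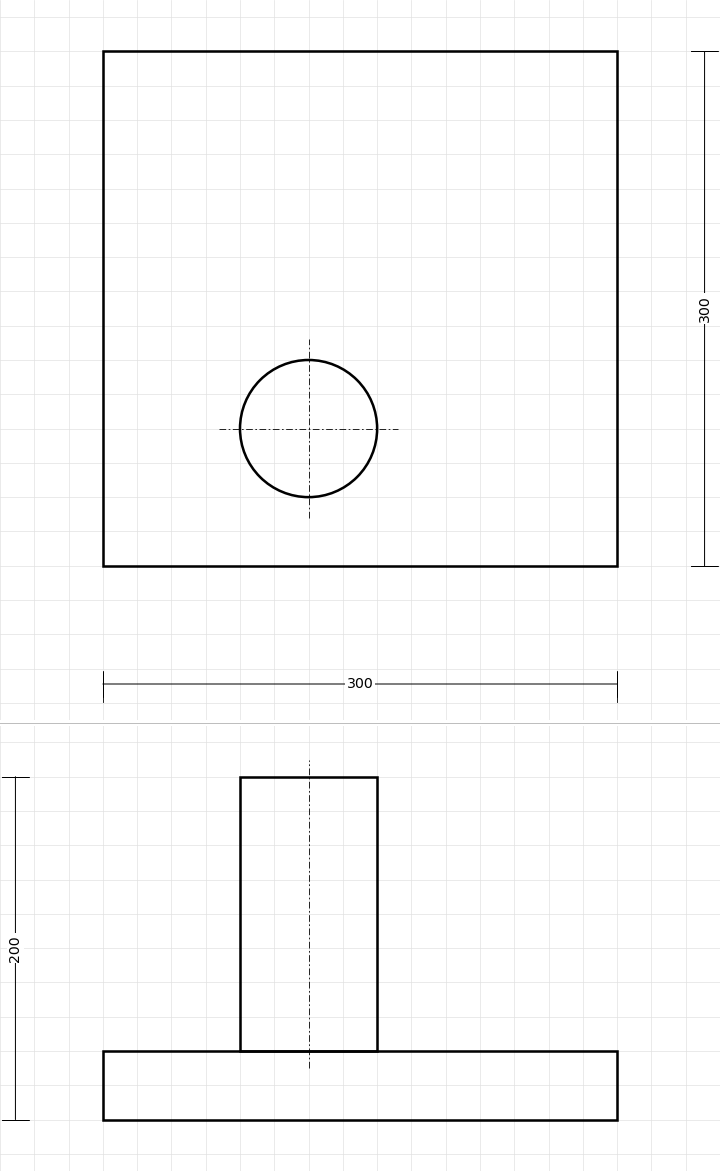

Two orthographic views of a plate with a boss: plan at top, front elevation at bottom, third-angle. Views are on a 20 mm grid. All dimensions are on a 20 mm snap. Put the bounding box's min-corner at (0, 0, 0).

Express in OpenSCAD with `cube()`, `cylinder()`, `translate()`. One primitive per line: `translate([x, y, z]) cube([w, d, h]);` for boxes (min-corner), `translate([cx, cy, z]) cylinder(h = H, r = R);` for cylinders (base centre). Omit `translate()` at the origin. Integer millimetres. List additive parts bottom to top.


cube([300, 300, 40]);
translate([120, 80, 40]) cylinder(h = 160, r = 40);
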